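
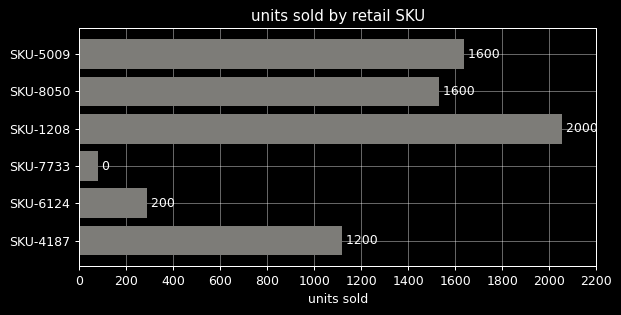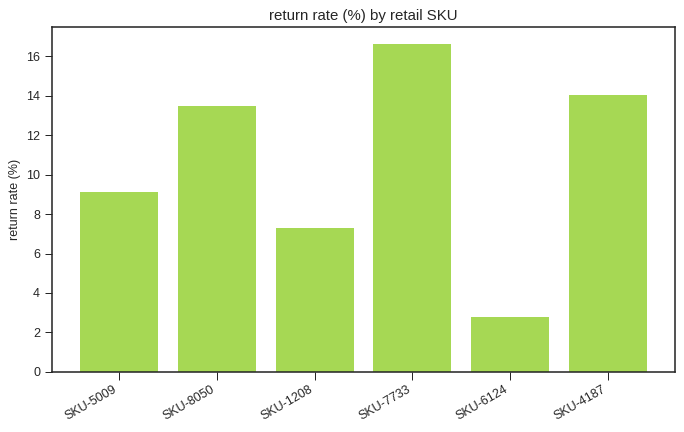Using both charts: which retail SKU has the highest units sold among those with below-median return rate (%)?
SKU-1208

Chart 2 median return rate (%) ≈ 12; below-median retail SKUs: SKU-5009, SKU-1208, SKU-6124. Among those, SKU-1208 has the highest units sold (≈ 2000).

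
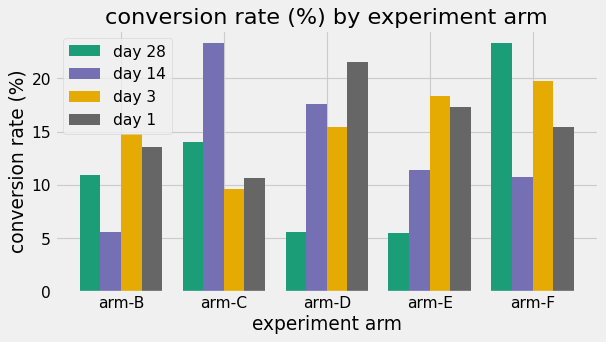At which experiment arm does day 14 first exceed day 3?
arm-B: day 14 ≈ 6 vs day 3 ≈ 14 (not yet); arm-C: day 14 ≈ 24 vs day 3 ≈ 10 (first crossover).

arm-C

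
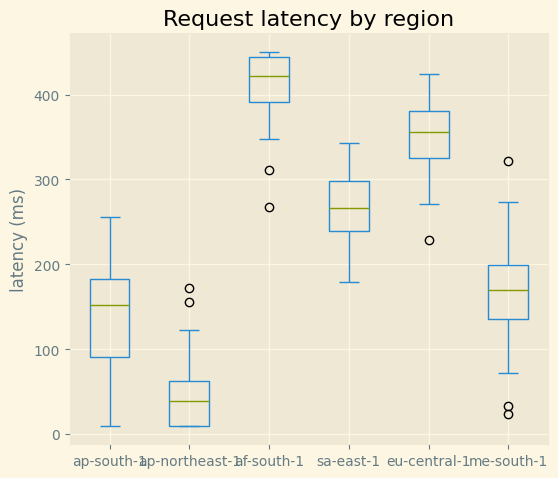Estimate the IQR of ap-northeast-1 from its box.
≈ 50

Q3 ≈ 50, Q1 ≈ 0; IQR ≈ 50.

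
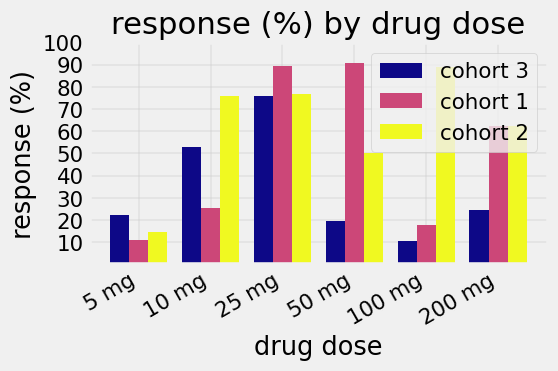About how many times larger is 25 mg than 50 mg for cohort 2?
25 mg ≈ 80, 50 mg ≈ 50; 80/50 ≈ 1.6.

≈ 1.6×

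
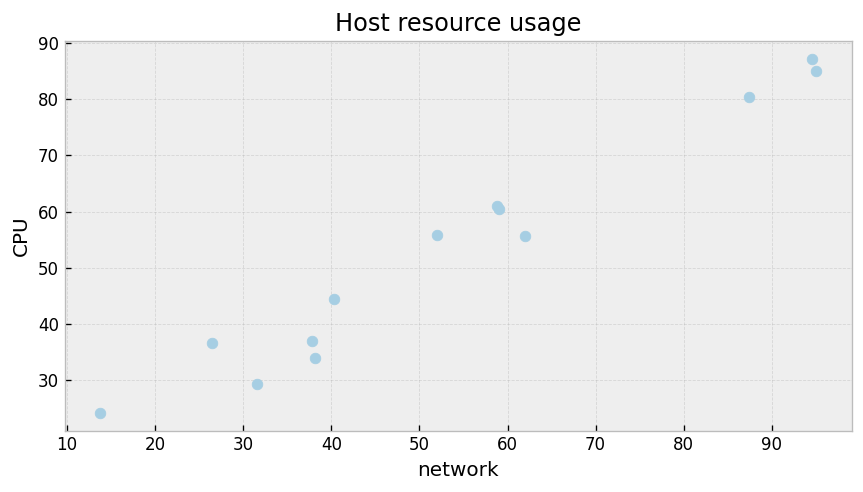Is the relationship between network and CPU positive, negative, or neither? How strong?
Points are positively correlated; strong (|r| ≈ 1.0).

positive, strong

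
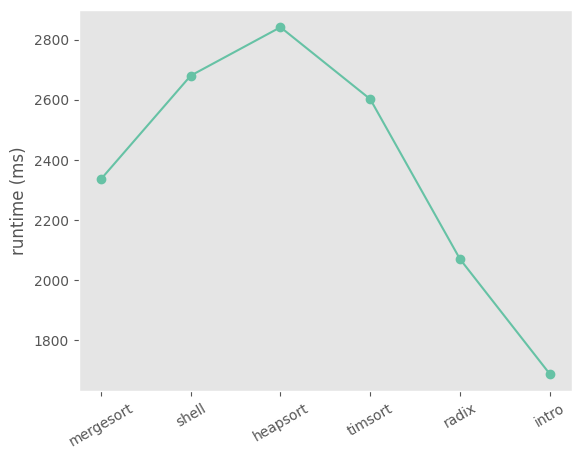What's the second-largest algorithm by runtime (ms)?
Top 3: heapsort ≈ 2800, shell ≈ 2700, timsort ≈ 2600.

shell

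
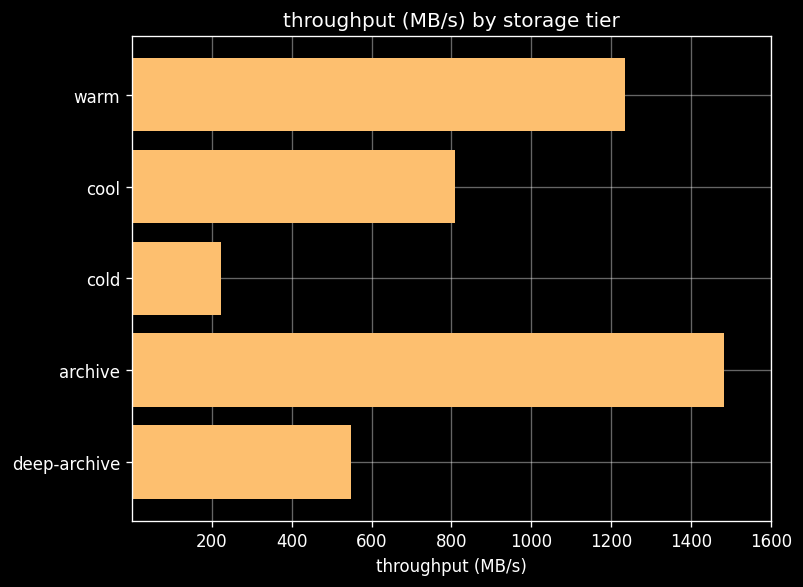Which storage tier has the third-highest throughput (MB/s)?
cool

Top 4: archive ≈ 1400, warm ≈ 1200, cool ≈ 800, deep-archive ≈ 600.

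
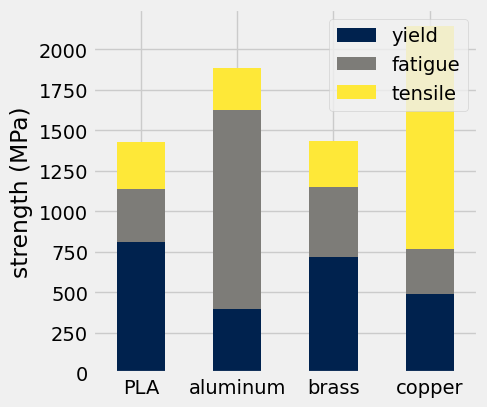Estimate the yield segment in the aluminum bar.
≈ 400

yield top ≈ 400, bottom ≈ 0; segment ≈ 400.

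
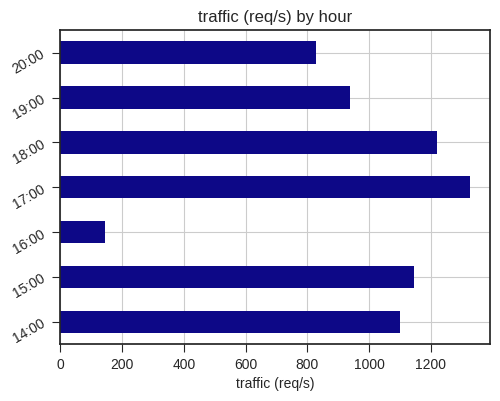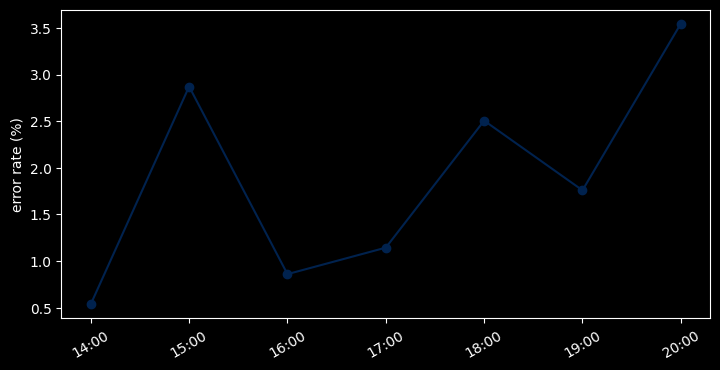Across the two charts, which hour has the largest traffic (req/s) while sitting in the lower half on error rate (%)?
Chart 2 median error rate (%) ≈ 2; below-median hours: 14:00, 16:00, 17:00. Among those, 17:00 has the highest traffic (req/s) (≈ 1400).

17:00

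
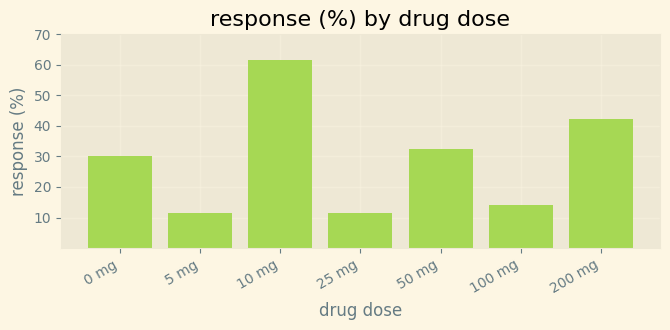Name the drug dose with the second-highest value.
200 mg

Top 3: 10 mg ≈ 60, 200 mg ≈ 40, 50 mg ≈ 30.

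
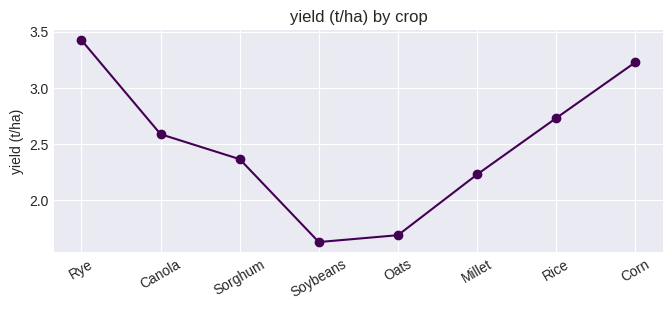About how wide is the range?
≈ 1.8

Max Rye ≈ 3.4, min Soybeans ≈ 1.6; range ≈ 1.8.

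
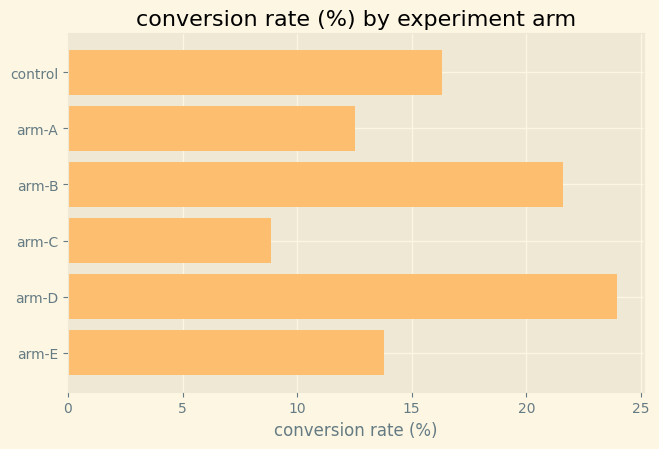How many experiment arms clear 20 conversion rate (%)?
2

Above 20: arm-B, arm-D.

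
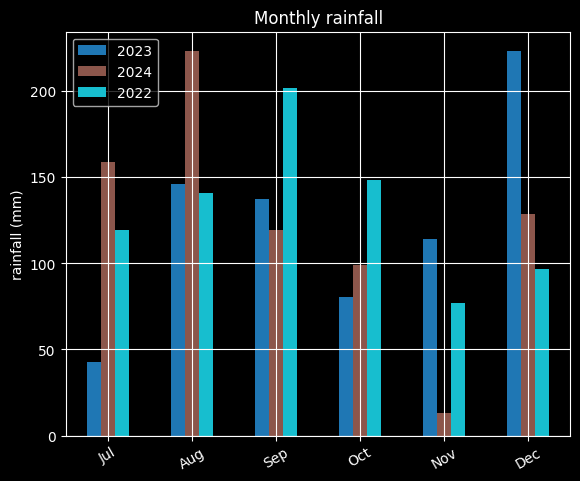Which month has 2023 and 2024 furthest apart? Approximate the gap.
Jul, ≈ 120 mm

Jul: 2023 ≈ 40, 2024 ≈ 160 → gap ≈ 120. Next-largest (Nov) is only ≈ 100.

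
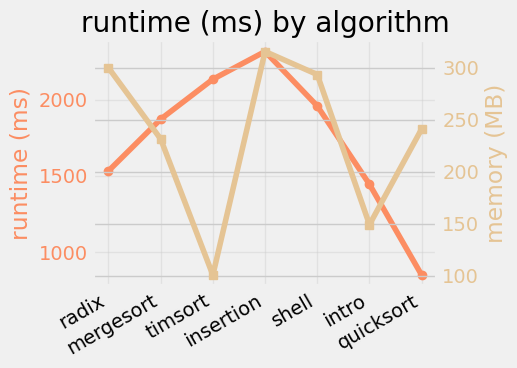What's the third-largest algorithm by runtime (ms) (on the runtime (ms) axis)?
shell

Top 4 (on the runtime (ms) axis): insertion ≈ 2400, timsort ≈ 2200, shell ≈ 2000, mergesort ≈ 1800.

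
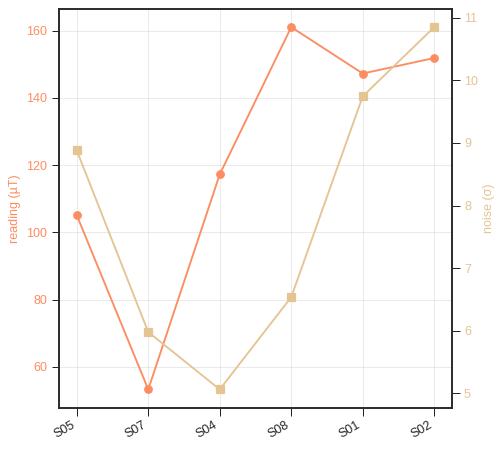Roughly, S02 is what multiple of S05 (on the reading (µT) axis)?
S02 ≈ 150, S05 ≈ 110; 150/110 ≈ 1.36.

≈ 1.36×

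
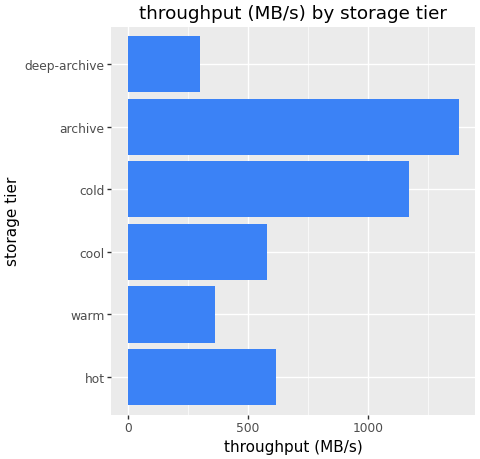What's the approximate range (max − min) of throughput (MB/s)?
≈ 1000

Max archive ≈ 1400, min deep-archive ≈ 400; range ≈ 1000.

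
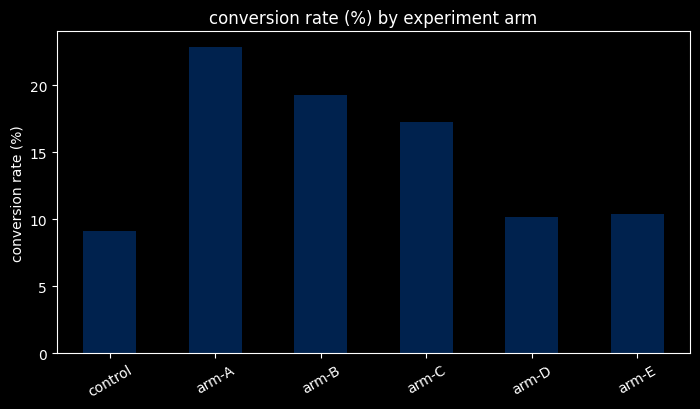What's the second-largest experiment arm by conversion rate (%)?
arm-B

Top 3: arm-A ≈ 22, arm-B ≈ 20, arm-C ≈ 18.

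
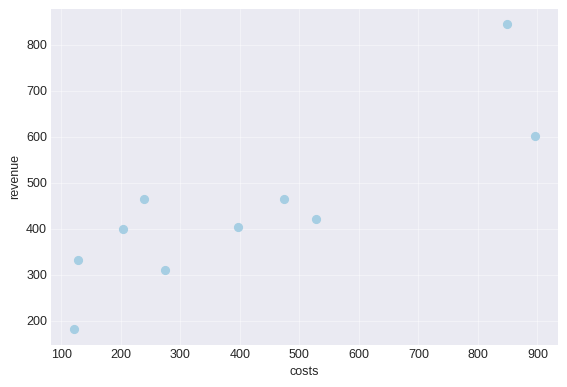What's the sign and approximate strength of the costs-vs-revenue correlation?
Points are positively correlated; strong (|r| ≈ 0.8).

positive, strong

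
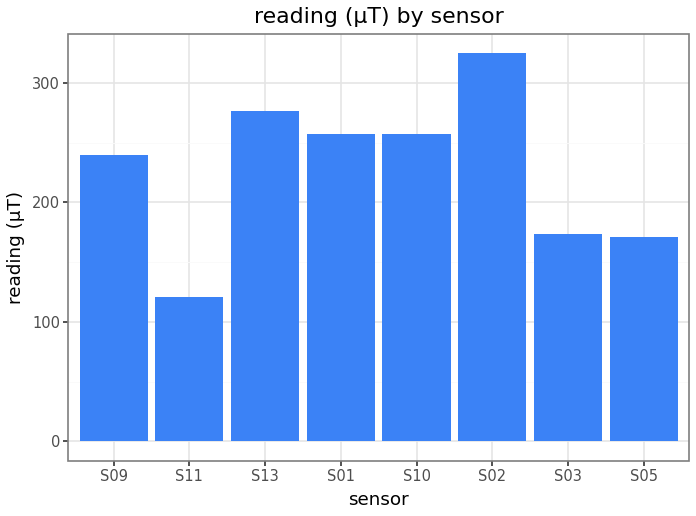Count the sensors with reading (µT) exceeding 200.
Above 200: S09, S13, S01, S10, S02.

5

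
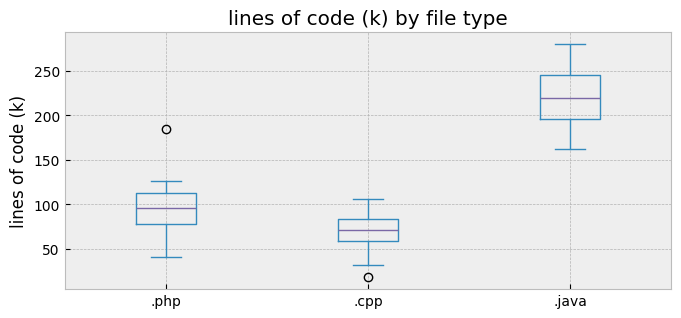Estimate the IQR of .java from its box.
≈ 40

Q3 ≈ 240, Q1 ≈ 200; IQR ≈ 40.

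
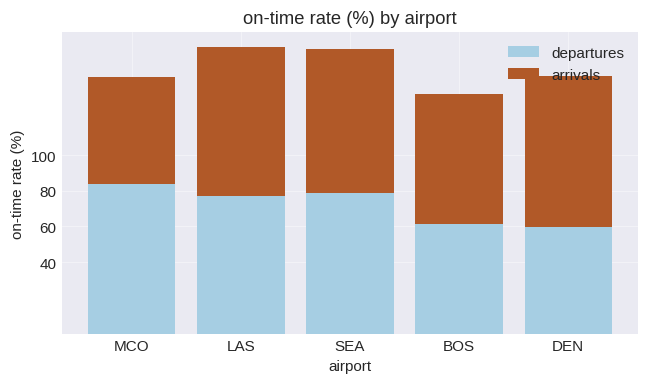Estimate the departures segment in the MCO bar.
≈ 80

departures top ≈ 80, bottom ≈ 0; segment ≈ 80.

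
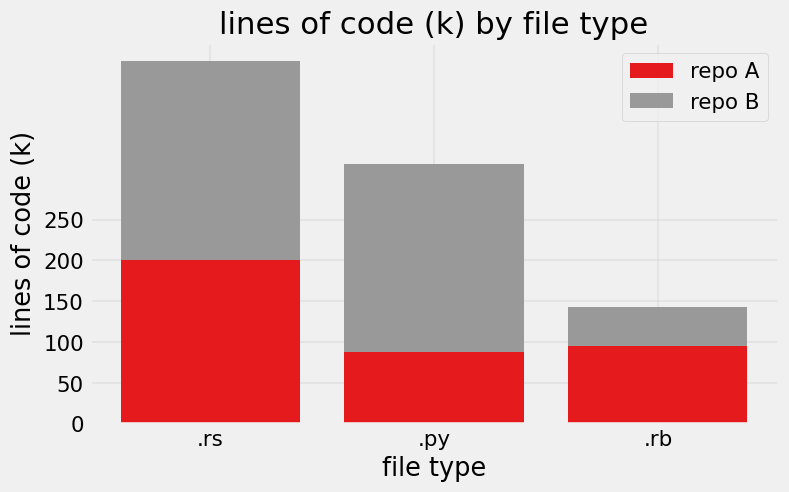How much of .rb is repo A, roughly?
≈ 100

repo A top ≈ 100, bottom ≈ 0; segment ≈ 100.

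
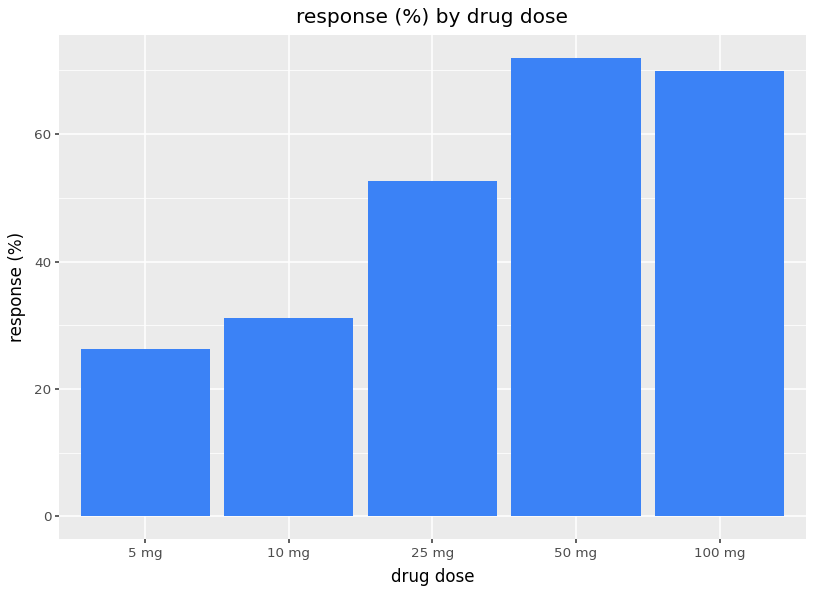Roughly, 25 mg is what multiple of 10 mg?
≈ 1.67×

25 mg ≈ 50, 10 mg ≈ 30; 50/30 ≈ 1.67.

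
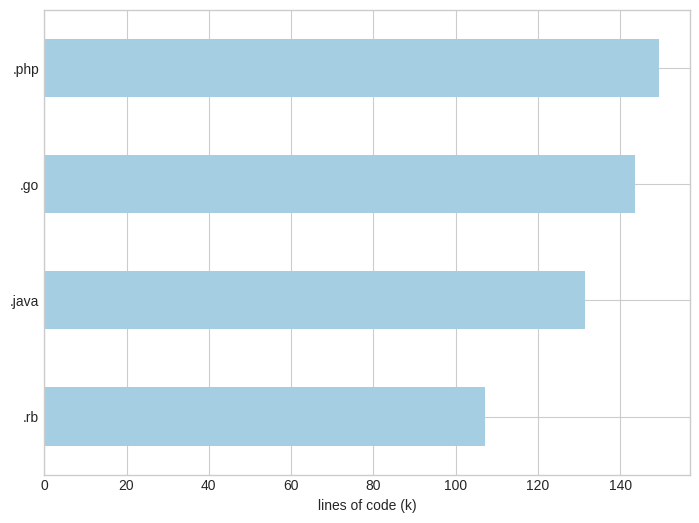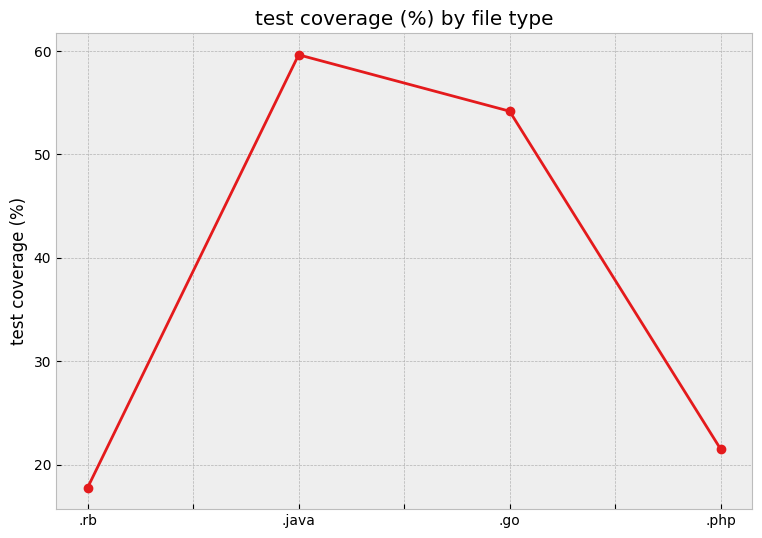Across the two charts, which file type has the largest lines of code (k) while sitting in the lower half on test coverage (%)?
.php

Chart 2 median test coverage (%) ≈ 40; below-median file types: .rb, .php. Among those, .php has the highest lines of code (k) (≈ 140).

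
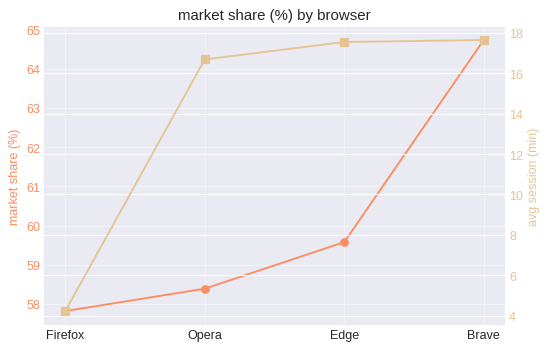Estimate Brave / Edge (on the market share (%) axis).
≈ 1.08×

Brave ≈ 65, Edge ≈ 60; 65/60 ≈ 1.08.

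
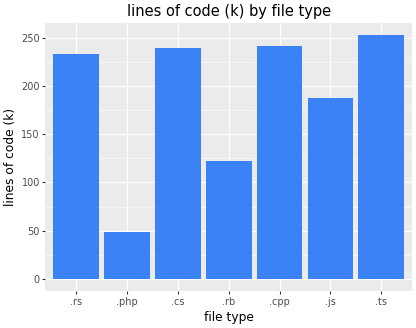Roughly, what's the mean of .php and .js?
≈ 112

(50 + 175) / 2 ≈ 112.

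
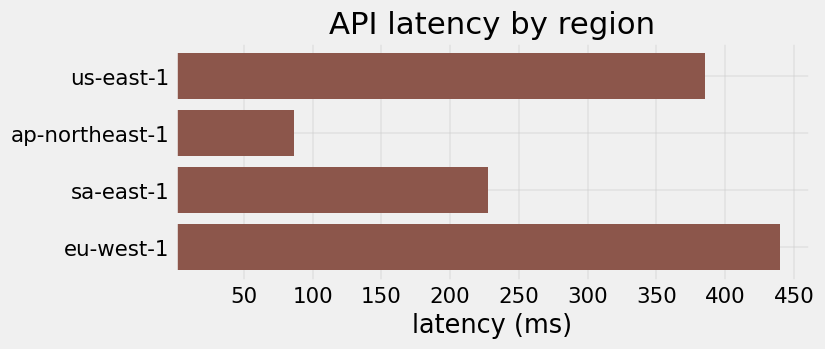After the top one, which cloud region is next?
Top 3: eu-west-1 ≈ 450, us-east-1 ≈ 400, sa-east-1 ≈ 250.

us-east-1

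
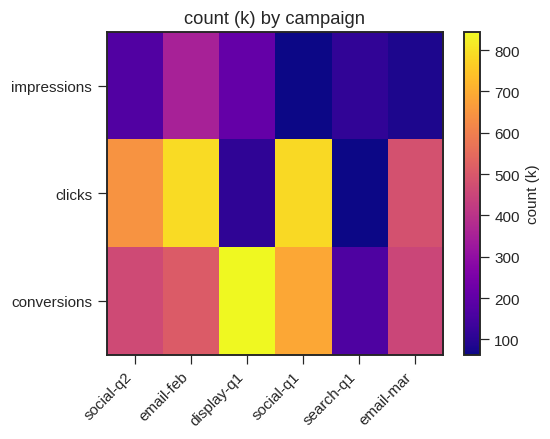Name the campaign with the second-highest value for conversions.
Top 3 for conversions: display-q1 ≈ 800, social-q1 ≈ 700, email-feb ≈ 500.

social-q1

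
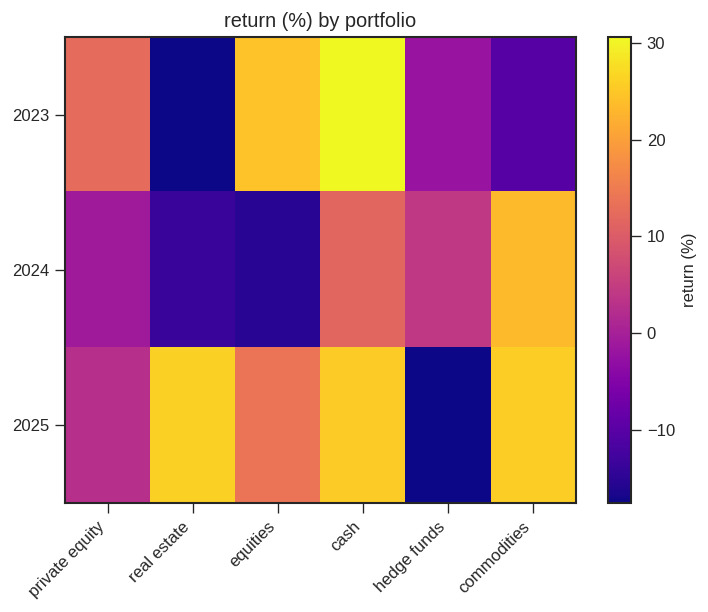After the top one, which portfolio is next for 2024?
Top 3 for 2024: commodities ≈ 25, cash ≈ 10, hedge funds ≈ 5.

cash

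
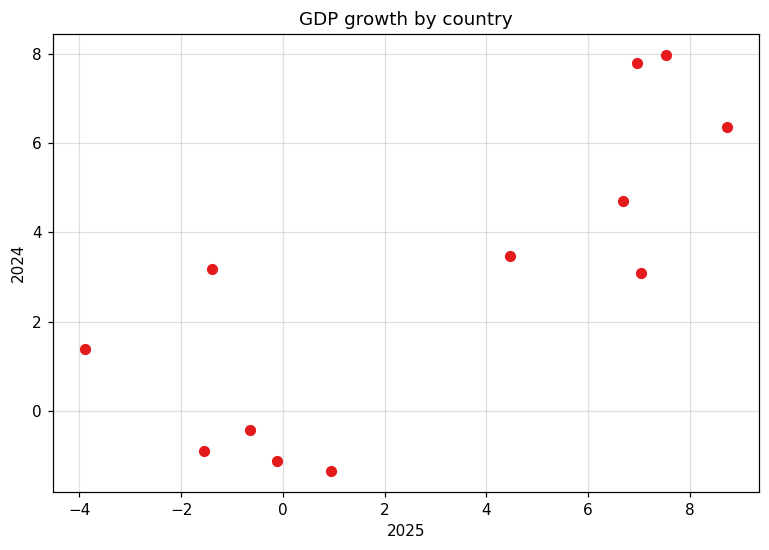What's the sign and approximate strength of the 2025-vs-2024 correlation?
positive, strong

Points are positively correlated; strong (|r| ≈ 0.8).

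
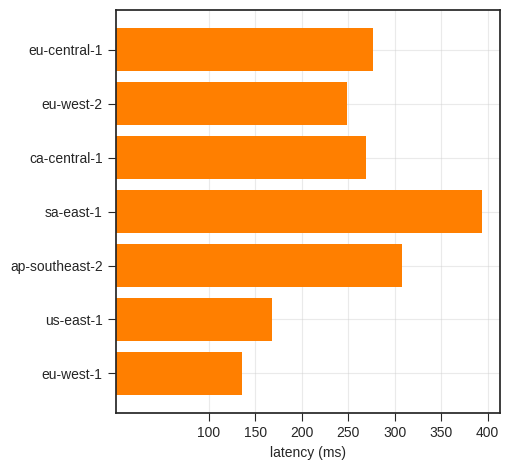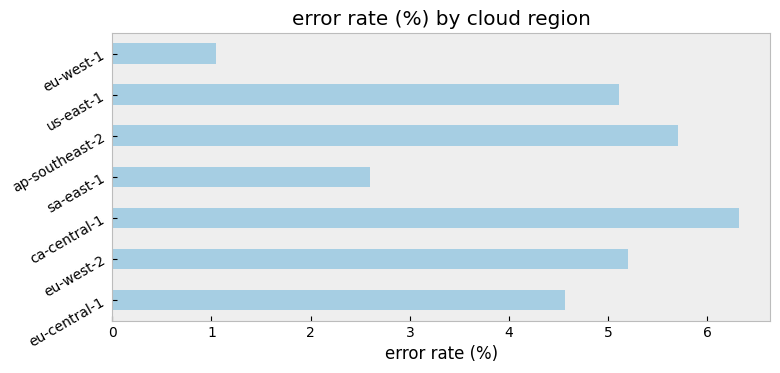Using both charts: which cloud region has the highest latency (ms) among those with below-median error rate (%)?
Chart 2 median error rate (%) ≈ 5; below-median cloud regions: eu-central-1, sa-east-1, eu-west-1. Among those, sa-east-1 has the highest latency (ms) (≈ 400).

sa-east-1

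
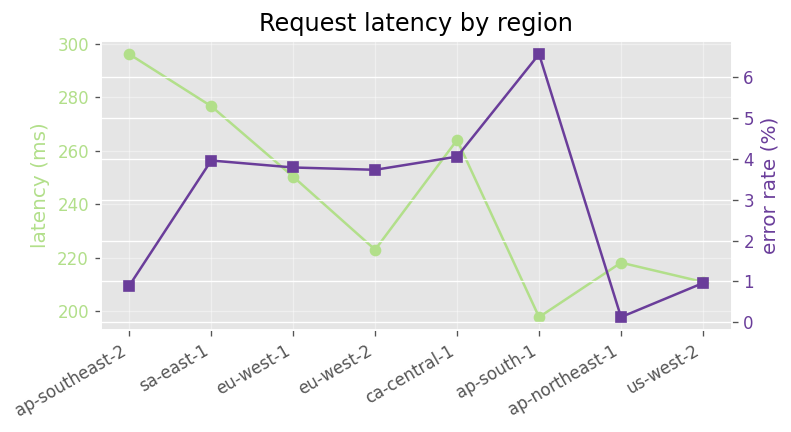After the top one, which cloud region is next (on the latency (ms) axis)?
Top 3 (on the latency (ms) axis): ap-southeast-2 ≈ 300, sa-east-1 ≈ 280, ca-central-1 ≈ 260.

sa-east-1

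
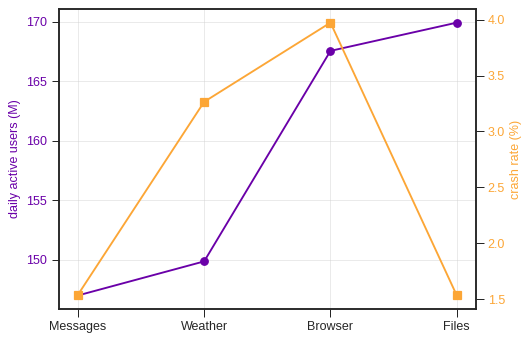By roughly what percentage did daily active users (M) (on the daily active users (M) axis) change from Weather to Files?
≈ +13.3%

Weather ≈ 150, Files ≈ 170; (170 − 150) / 150 ≈ +13.3%.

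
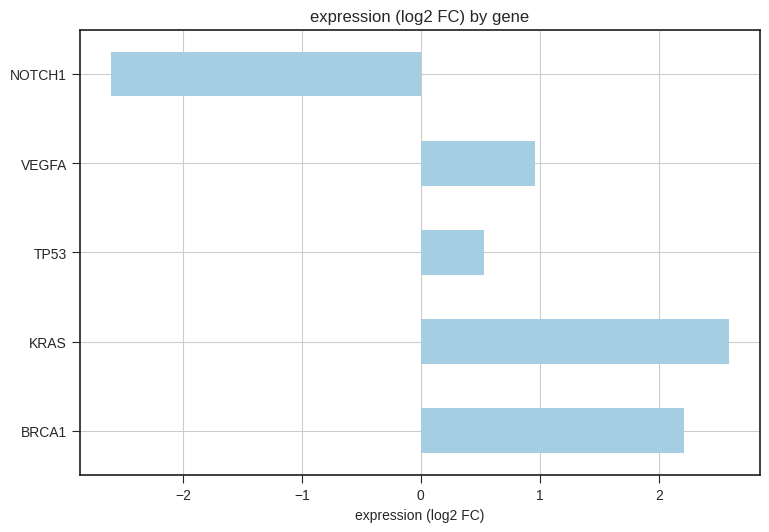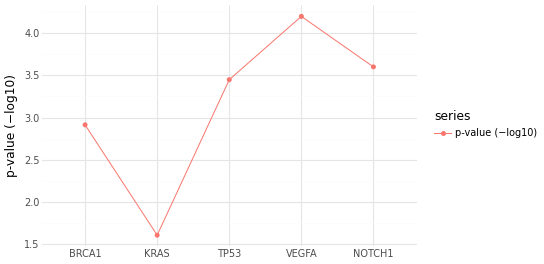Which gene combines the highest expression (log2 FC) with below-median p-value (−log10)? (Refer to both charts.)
KRAS

Chart 2 median p-value (−log10) ≈ 3.5; below-median genes: BRCA1, KRAS. Among those, KRAS has the highest expression (log2 FC) (≈ 2.5).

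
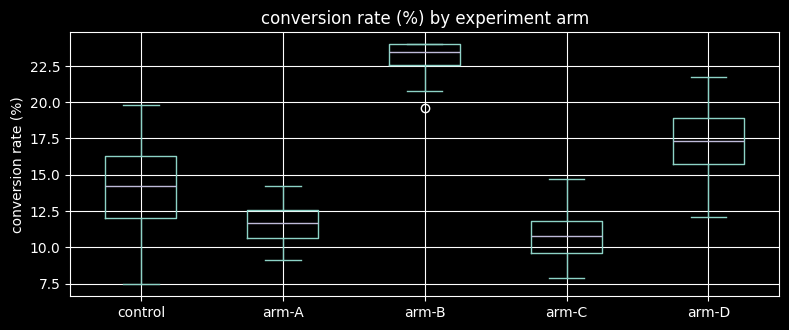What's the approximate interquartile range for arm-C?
≈ 2

Q3 ≈ 12, Q1 ≈ 10; IQR ≈ 2.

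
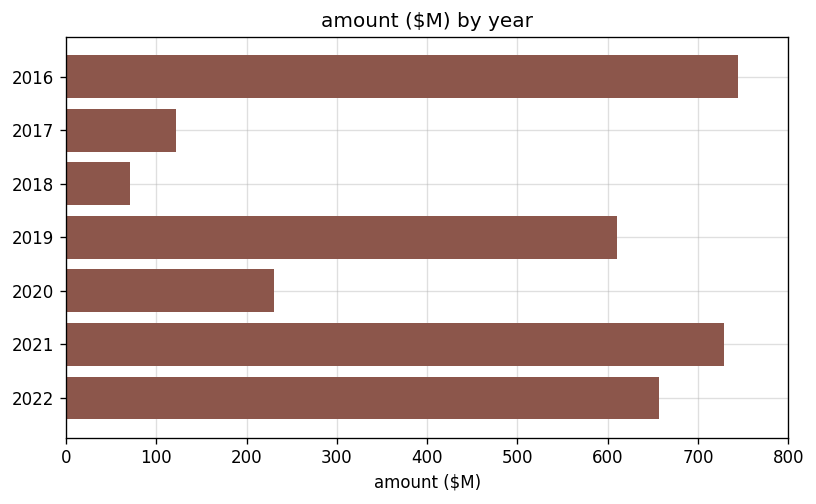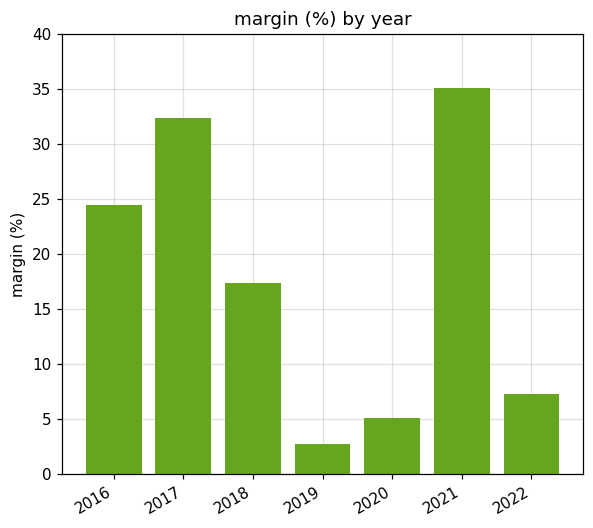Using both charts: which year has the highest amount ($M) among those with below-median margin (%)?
2022

Chart 2 median margin (%) ≈ 15; below-median years: 2019, 2020, 2022. Among those, 2022 has the highest amount ($M) (≈ 700).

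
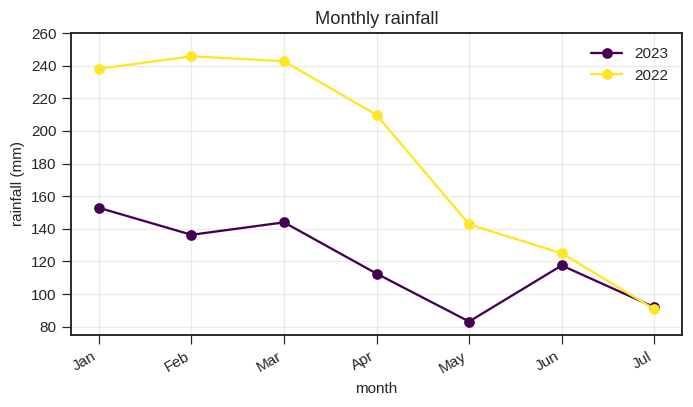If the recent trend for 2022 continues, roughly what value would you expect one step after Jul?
Last three: 140, 120, 100 → slope ≈ -20/step → next ≈ 80.

≈ 80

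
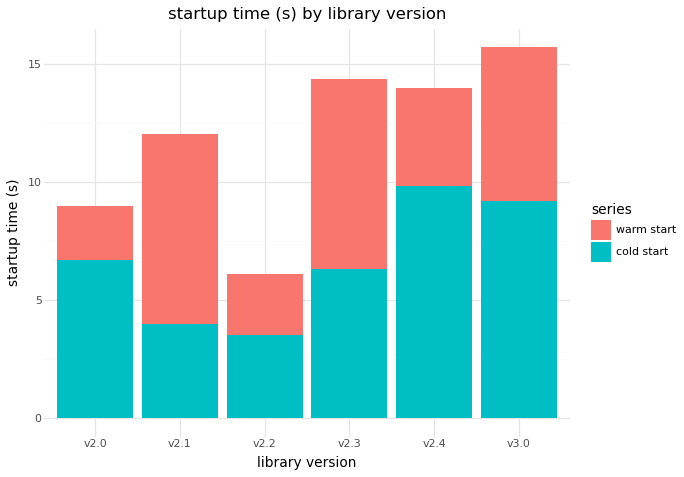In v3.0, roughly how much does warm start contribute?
warm start top ≈ 16, bottom ≈ 10; segment ≈ 6.

≈ 6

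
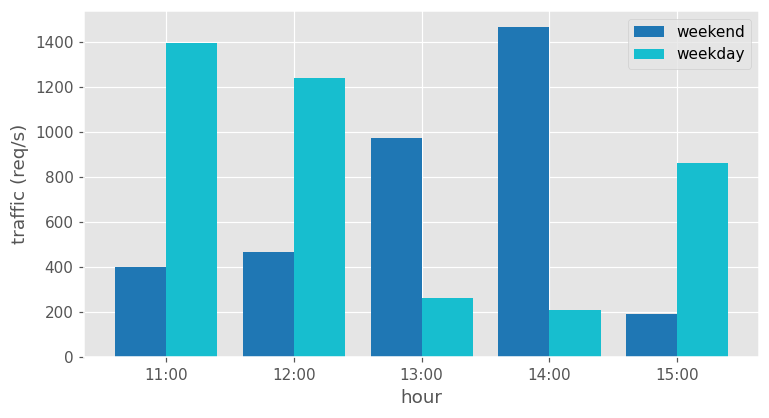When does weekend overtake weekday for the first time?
13:00

12:00: weekend ≈ 400 vs weekday ≈ 1200 (not yet); 13:00: weekend ≈ 1000 vs weekday ≈ 200 (first crossover).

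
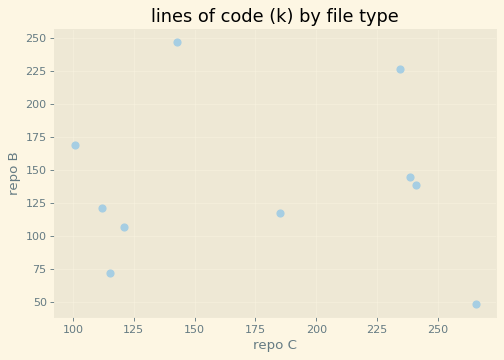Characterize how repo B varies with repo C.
Points are roughly uncorrelated; weak (|r| ≈ 0.0).

no clear correlation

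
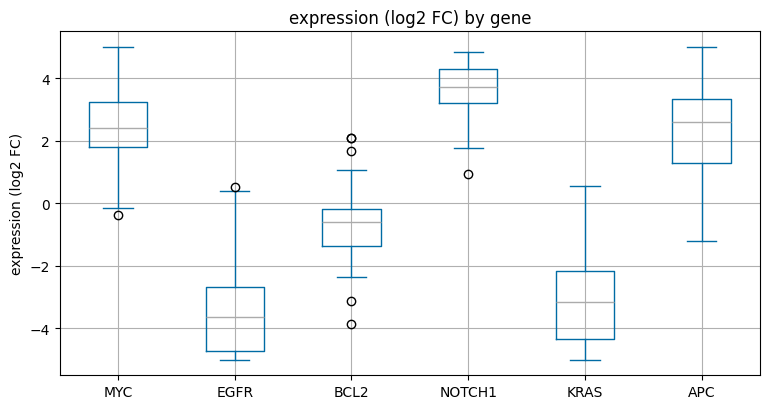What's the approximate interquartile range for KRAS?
≈ 2

Q3 ≈ -2, Q1 ≈ -4; IQR ≈ 2.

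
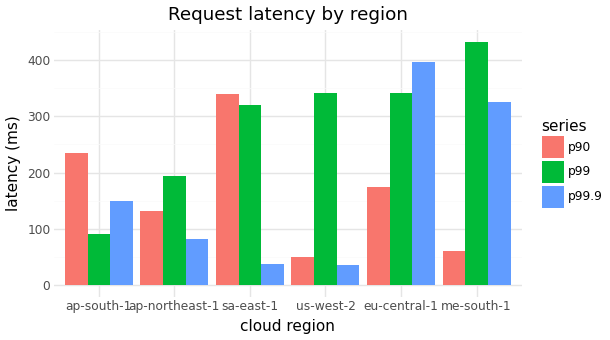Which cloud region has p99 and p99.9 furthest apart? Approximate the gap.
us-west-2, ≈ 300 ms

us-west-2: p99 ≈ 350, p99.9 ≈ 50 → gap ≈ 300. Next-largest (sa-east-1) is only ≈ 250.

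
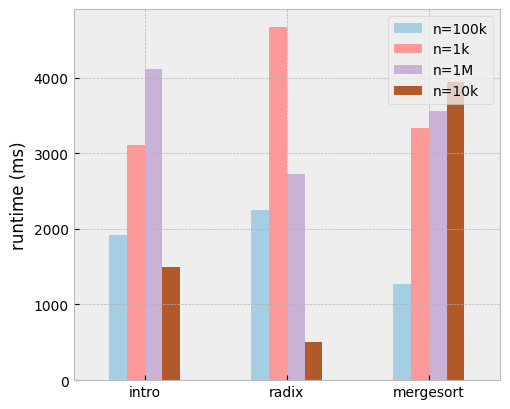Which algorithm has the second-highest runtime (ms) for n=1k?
mergesort

Top 3 for n=1k: radix ≈ 4500, mergesort ≈ 3500, intro ≈ 3000.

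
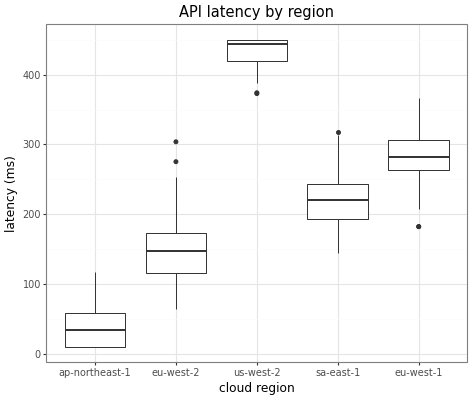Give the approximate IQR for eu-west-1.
≈ 50

Q3 ≈ 300, Q1 ≈ 250; IQR ≈ 50.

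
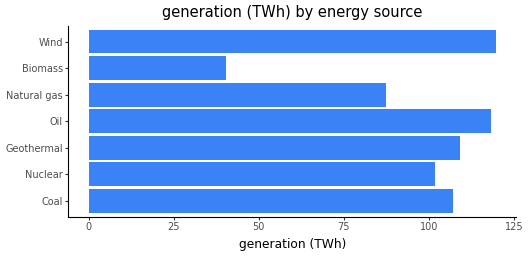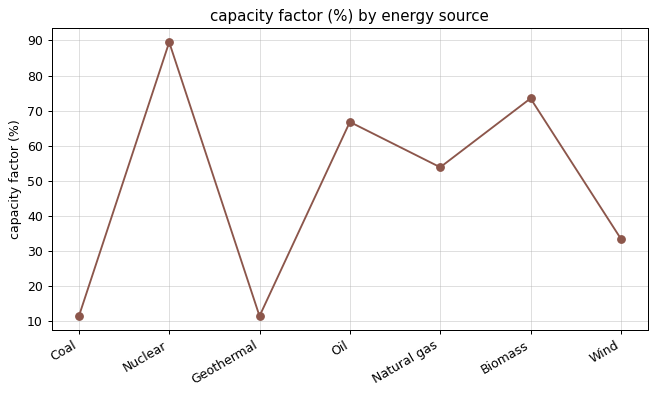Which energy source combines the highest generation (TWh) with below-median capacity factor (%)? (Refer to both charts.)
Chart 2 median capacity factor (%) ≈ 50; below-median energy sources: Coal, Geothermal, Wind. Among those, Wind has the highest generation (TWh) (≈ 120).

Wind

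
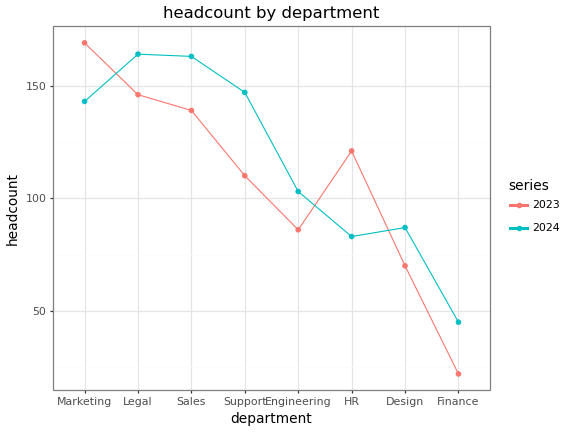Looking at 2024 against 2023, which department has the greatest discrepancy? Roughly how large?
HR: 2024 ≈ 80, 2023 ≈ 120 → gap ≈ 40. Next-largest (Support) is only ≈ 20.

HR, ≈ 40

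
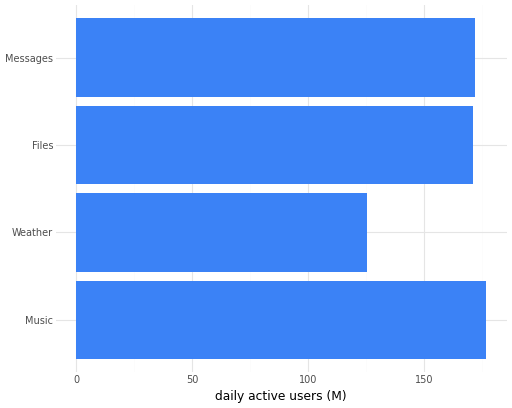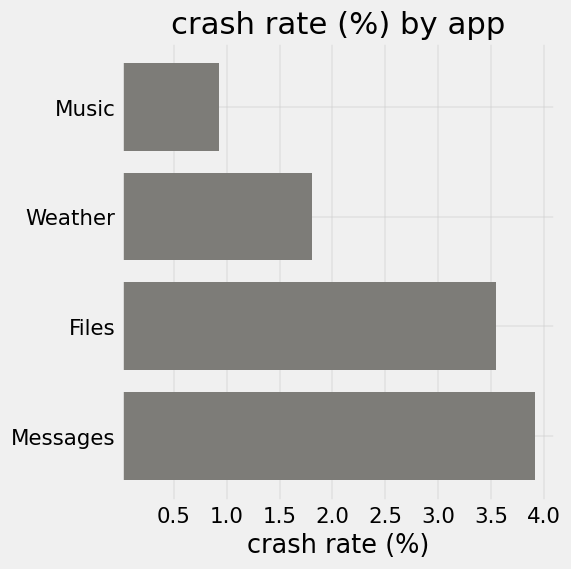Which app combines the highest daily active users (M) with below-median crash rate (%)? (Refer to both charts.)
Chart 2 median crash rate (%) ≈ 2.5; below-median apps: Music, Weather. Among those, Music has the highest daily active users (M) (≈ 180).

Music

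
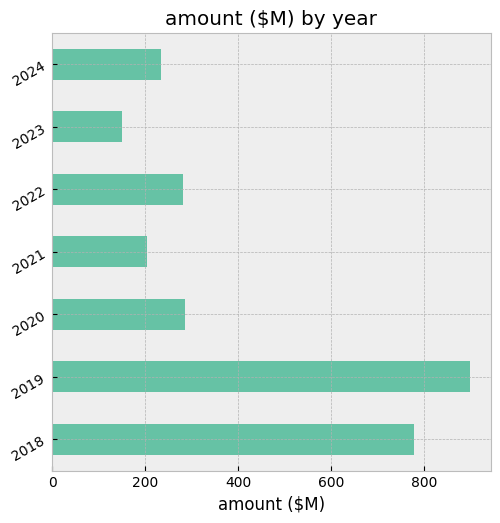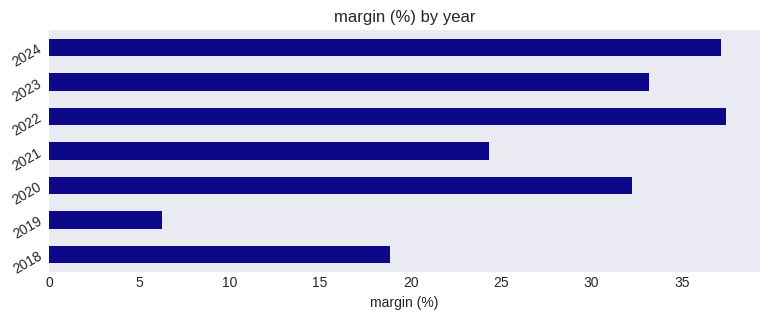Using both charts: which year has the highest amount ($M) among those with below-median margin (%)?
Chart 2 median margin (%) ≈ 30; below-median years: 2018, 2019, 2021. Among those, 2019 has the highest amount ($M) (≈ 900).

2019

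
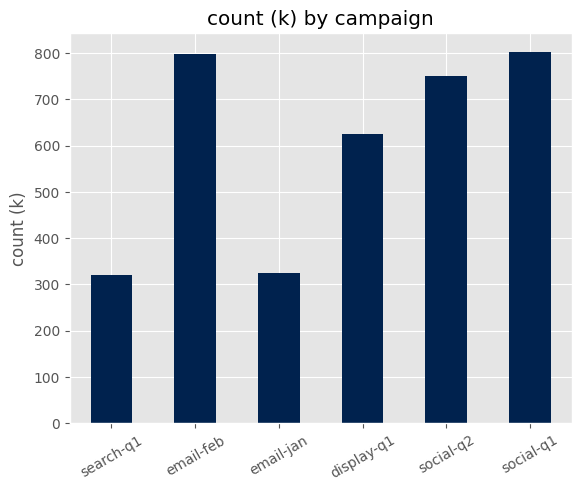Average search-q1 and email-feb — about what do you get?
≈ 550

(300 + 800) / 2 ≈ 550.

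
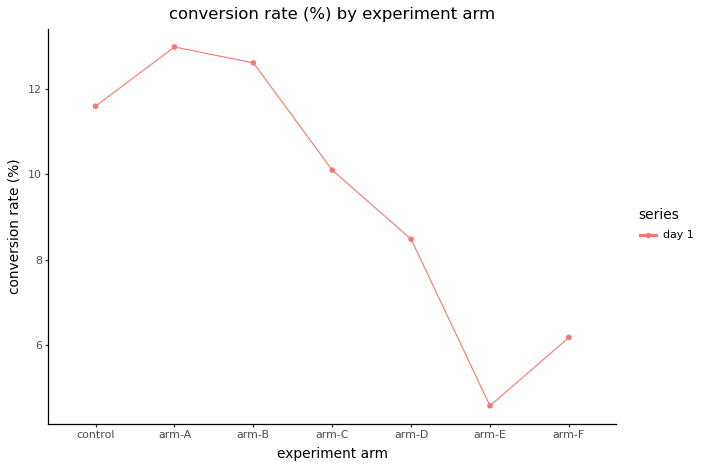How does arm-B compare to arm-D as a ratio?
≈ 1.62×

arm-B ≈ 13, arm-D ≈ 8; 13/8 ≈ 1.62.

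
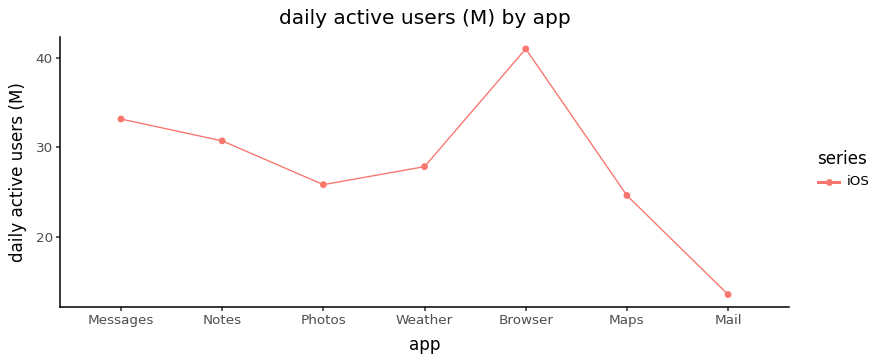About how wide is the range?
Max Browser ≈ 40, min Mail ≈ 15; range ≈ 25.

≈ 25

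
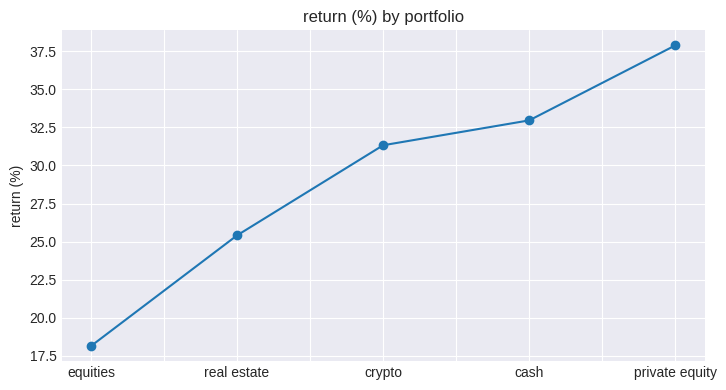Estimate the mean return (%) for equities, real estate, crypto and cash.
(18 + 26 + 32 + 32) / 4 ≈ 27.

≈ 27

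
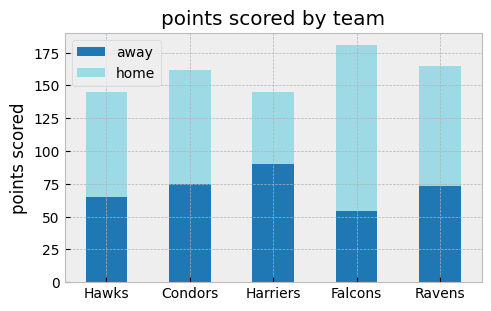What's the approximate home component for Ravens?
home top ≈ 160, bottom ≈ 80; segment ≈ 80.

≈ 80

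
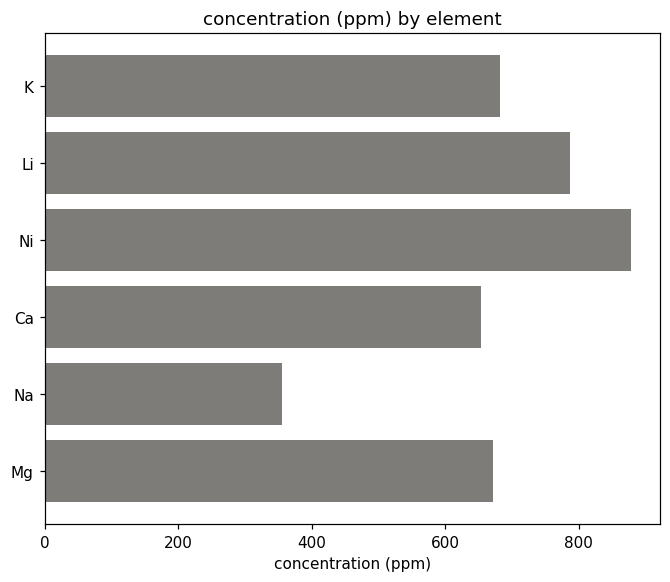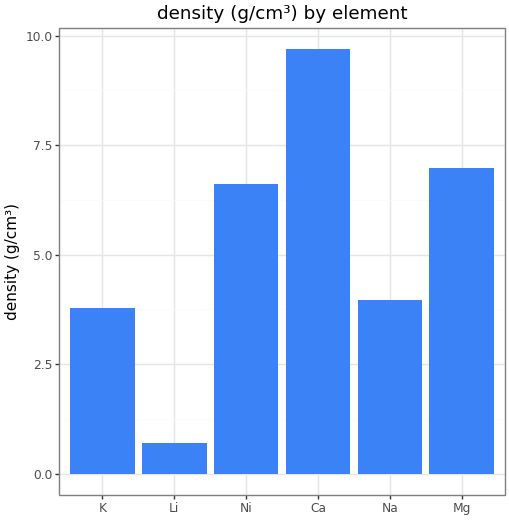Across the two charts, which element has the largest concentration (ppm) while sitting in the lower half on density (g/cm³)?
Li

Chart 2 median density (g/cm³) ≈ 5; below-median elements: K, Li, Na. Among those, Li has the highest concentration (ppm) (≈ 800).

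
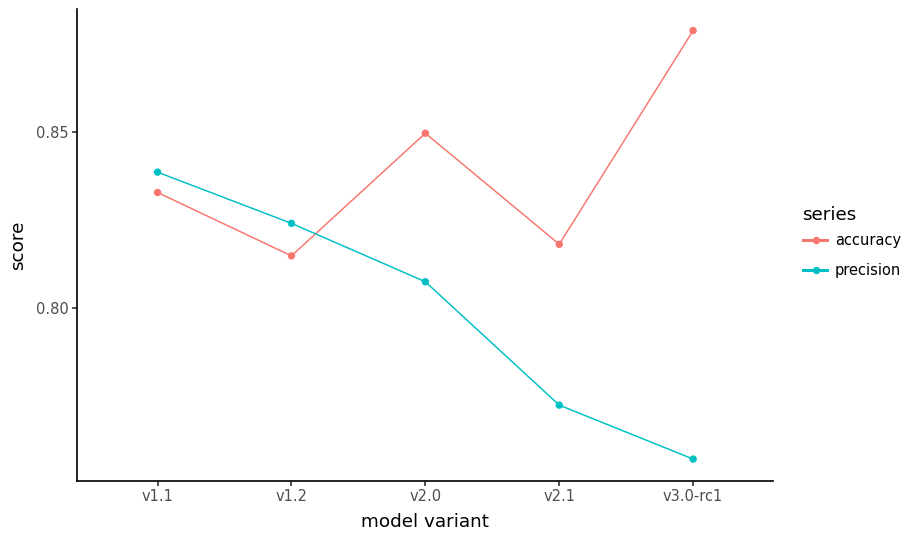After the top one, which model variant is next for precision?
v1.2

Top 3 for precision: v1.1 ≈ 0.84, v1.2 ≈ 0.82, v2.0 ≈ 0.80.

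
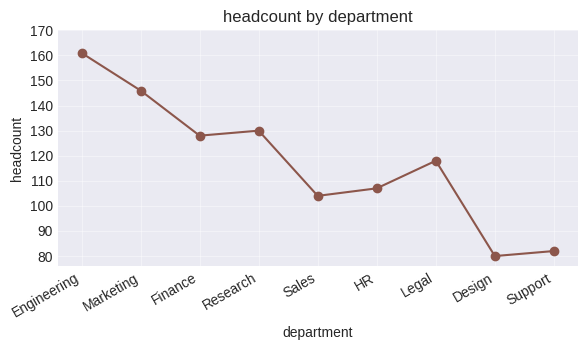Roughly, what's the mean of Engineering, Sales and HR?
(160 + 100 + 110) / 3 ≈ 123.

≈ 123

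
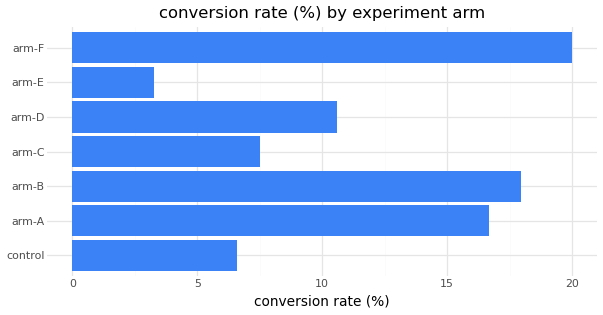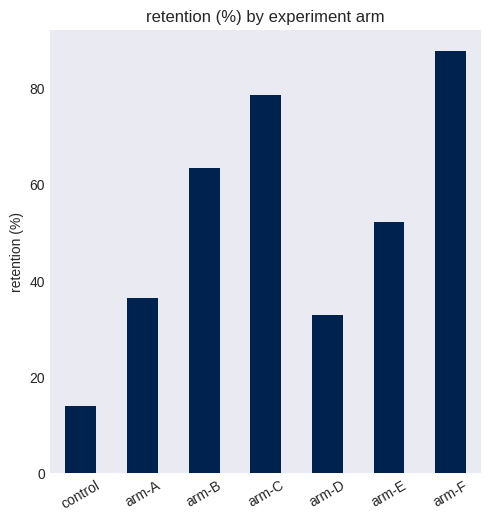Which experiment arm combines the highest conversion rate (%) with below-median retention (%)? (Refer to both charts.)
arm-A

Chart 2 median retention (%) ≈ 50; below-median experiment arms: control, arm-A, arm-D. Among those, arm-A has the highest conversion rate (%) (≈ 16).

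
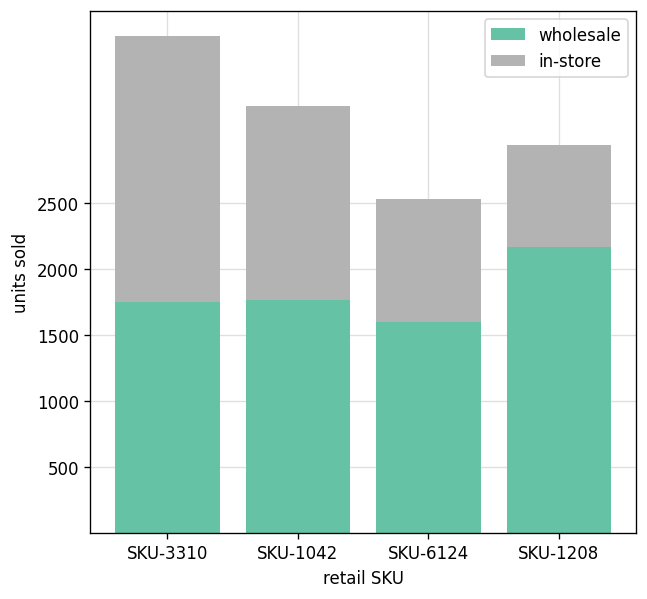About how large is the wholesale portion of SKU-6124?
≈ 1500

wholesale top ≈ 1500, bottom ≈ 0; segment ≈ 1500.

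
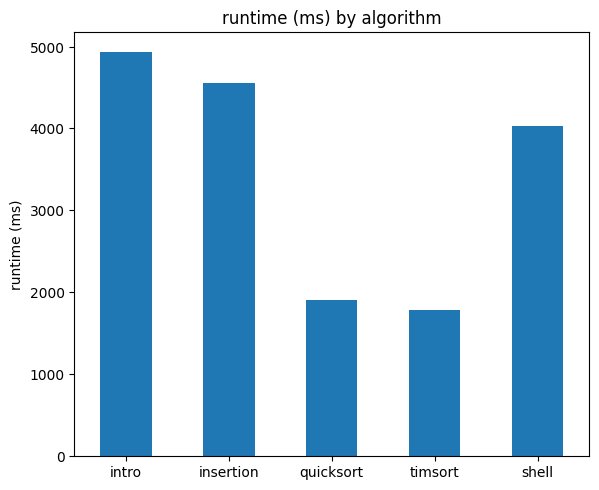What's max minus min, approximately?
Max intro ≈ 5000, min timsort ≈ 2000; range ≈ 3000.

≈ 3000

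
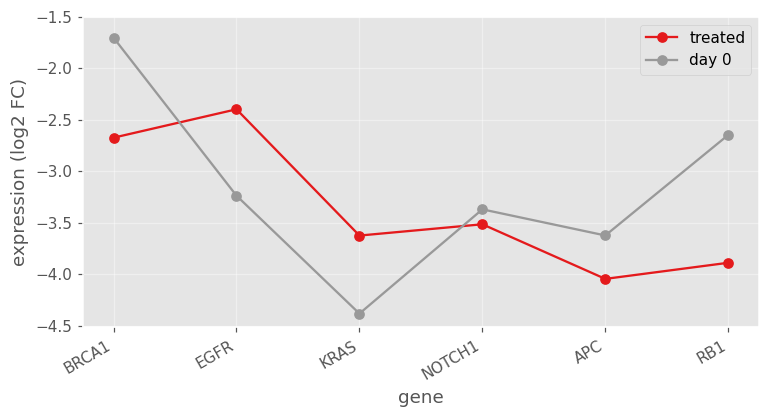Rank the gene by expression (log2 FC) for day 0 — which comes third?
Top 4 for day 0: BRCA1 ≈ -1.5, RB1 ≈ -2.5, EGFR ≈ -3.0, NOTCH1 ≈ -3.5.

EGFR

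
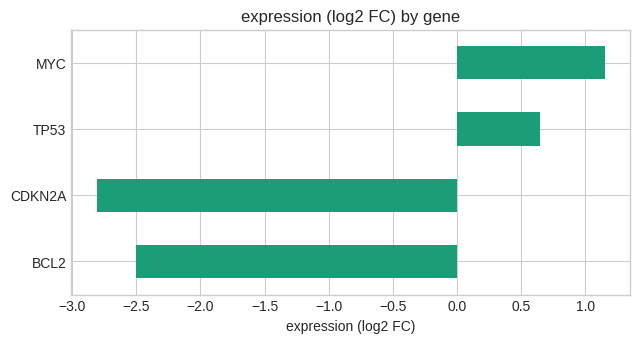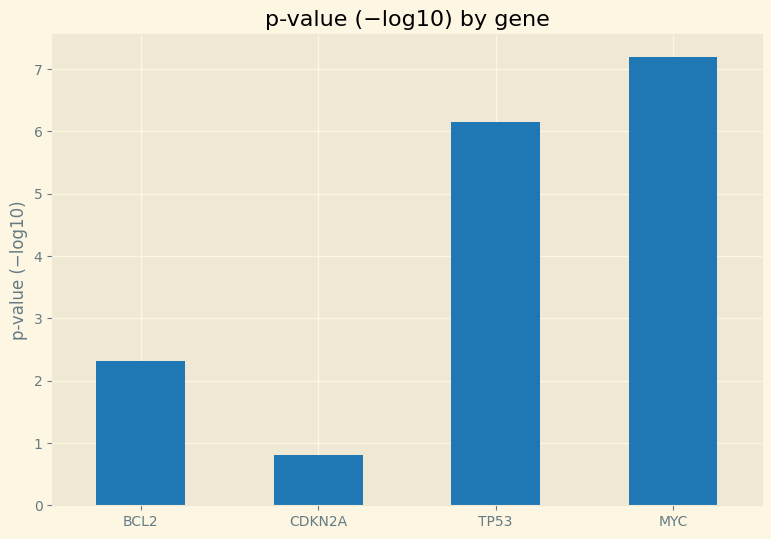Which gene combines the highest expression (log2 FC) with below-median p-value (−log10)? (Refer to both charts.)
BCL2

Chart 2 median p-value (−log10) ≈ 4; below-median genes: BCL2, CDKN2A. Among those, BCL2 has the highest expression (log2 FC) (≈ -2.4).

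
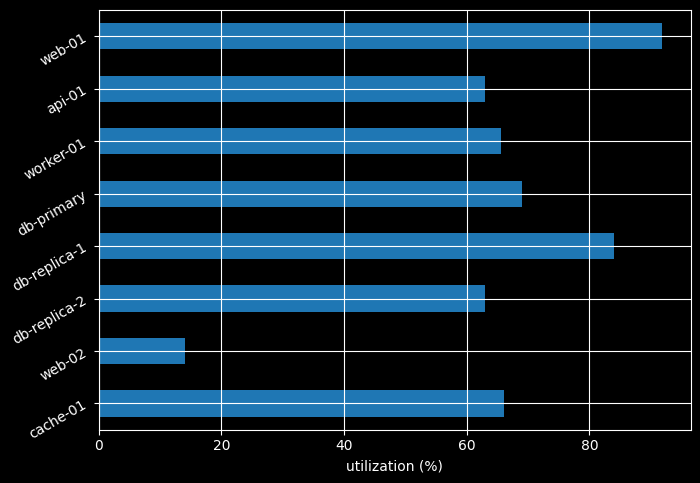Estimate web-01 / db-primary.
≈ 1.29×

web-01 ≈ 90, db-primary ≈ 70; 90/70 ≈ 1.29.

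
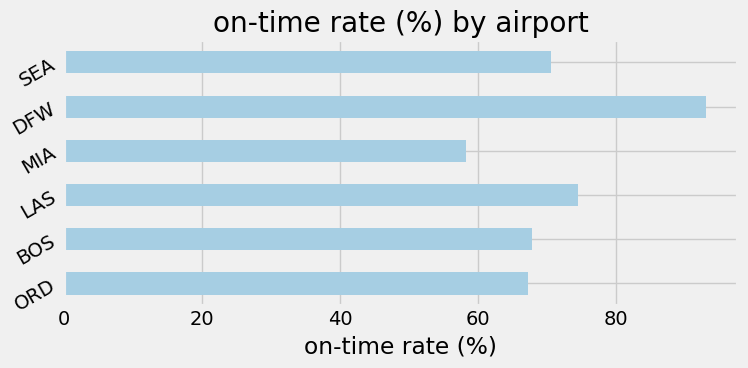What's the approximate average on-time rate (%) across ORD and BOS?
≈ 70

(70 + 70) / 2 ≈ 70.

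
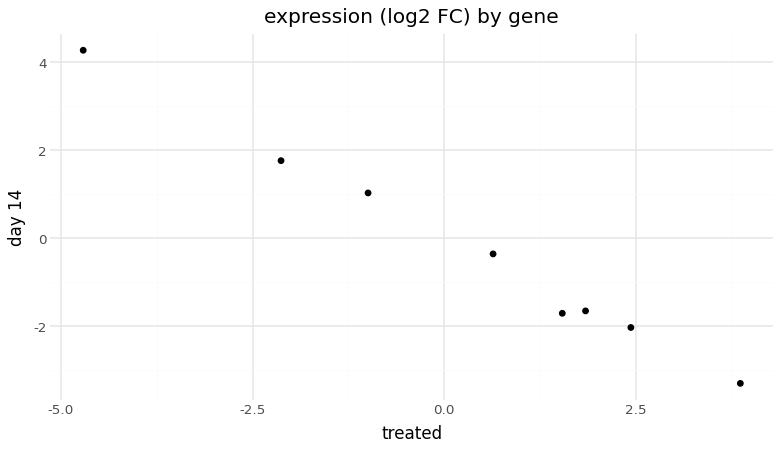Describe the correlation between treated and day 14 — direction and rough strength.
negative, strong

Points are negatively correlated; strong (|r| ≈ 1.0).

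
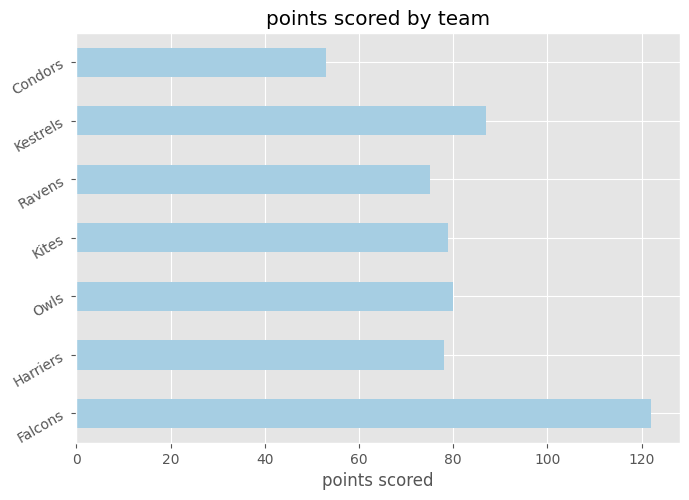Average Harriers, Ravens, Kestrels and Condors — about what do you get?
(80 + 80 + 80 + 60) / 4 ≈ 75.

≈ 75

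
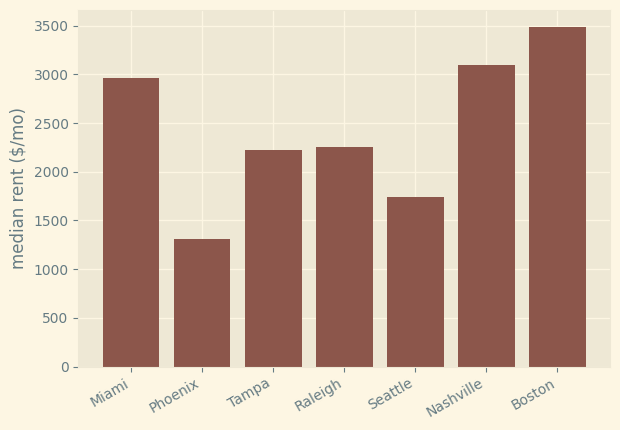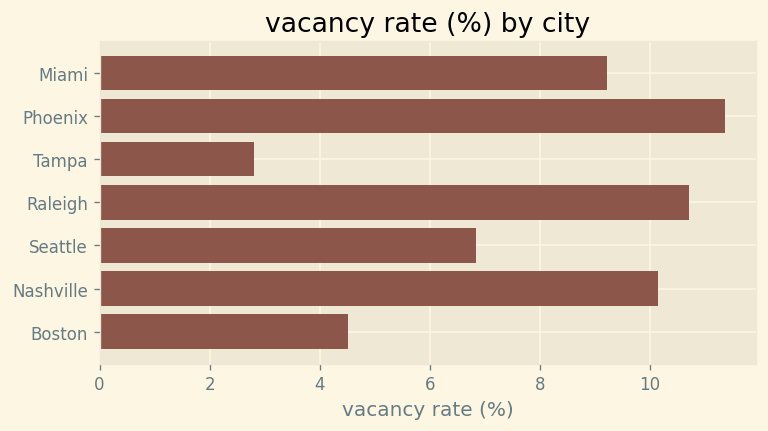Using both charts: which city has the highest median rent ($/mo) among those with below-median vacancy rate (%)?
Chart 2 median vacancy rate (%) ≈ 10; below-median cities: Tampa, Seattle, Boston. Among those, Boston has the highest median rent ($/mo) (≈ 3500).

Boston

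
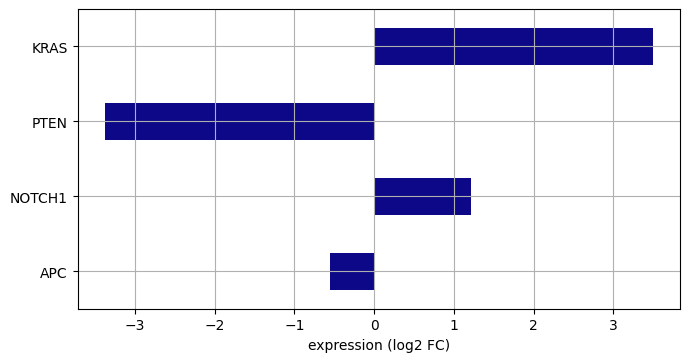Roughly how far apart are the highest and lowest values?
Max KRAS ≈ 3, min PTEN ≈ -3; range ≈ 6.

≈ 6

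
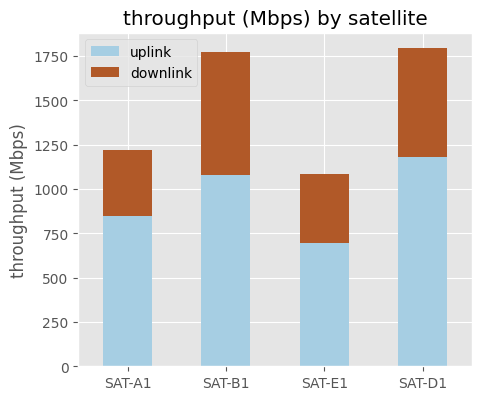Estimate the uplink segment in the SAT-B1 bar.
≈ 1000

uplink top ≈ 1000, bottom ≈ 0; segment ≈ 1000.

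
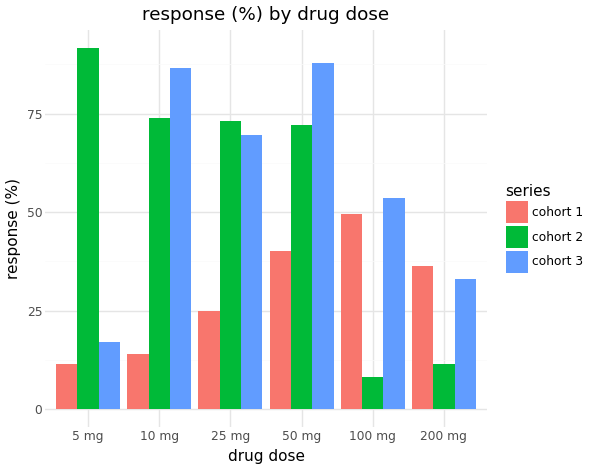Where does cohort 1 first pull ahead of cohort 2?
50 mg: cohort 1 ≈ 40 vs cohort 2 ≈ 70 (not yet); 100 mg: cohort 1 ≈ 50 vs cohort 2 ≈ 10 (first crossover).

100 mg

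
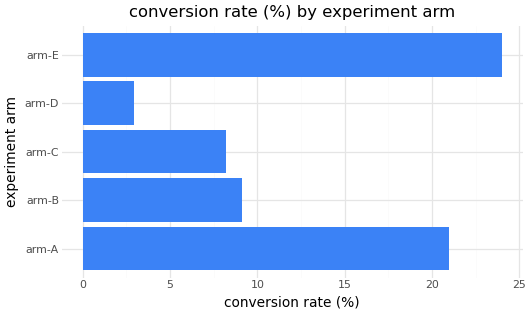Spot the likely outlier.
arm-E ≈ 24; the rest sit between ≈ 2 and ≈ 20.

arm-E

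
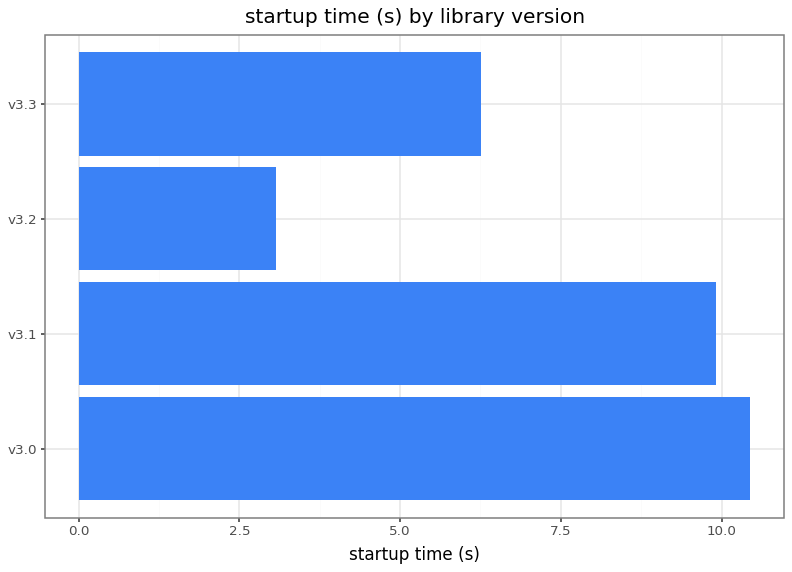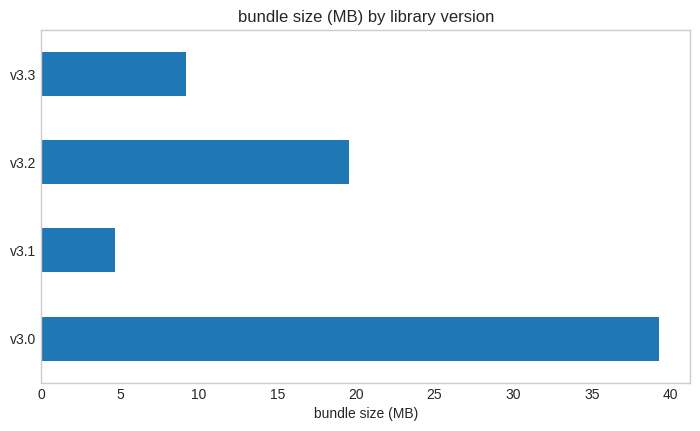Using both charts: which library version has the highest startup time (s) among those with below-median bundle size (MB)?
v3.1

Chart 2 median bundle size (MB) ≈ 15; below-median library versions: v3.1, v3.3. Among those, v3.1 has the highest startup time (s) (≈ 10).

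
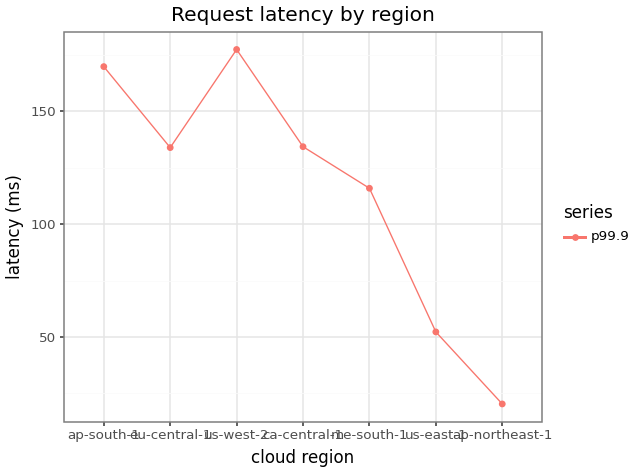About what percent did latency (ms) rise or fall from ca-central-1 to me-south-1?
ca-central-1 ≈ 140, me-south-1 ≈ 120; (120 − 140) / 140 ≈ -14.3%.

≈ -14.3%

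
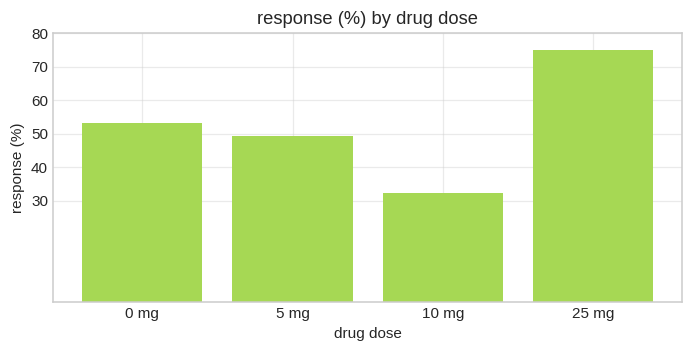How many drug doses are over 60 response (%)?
1

Above 60: 25 mg.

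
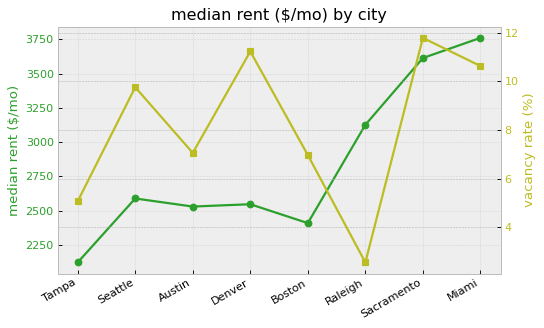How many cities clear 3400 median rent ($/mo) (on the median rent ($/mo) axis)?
Above 3400: Sacramento, Miami.

2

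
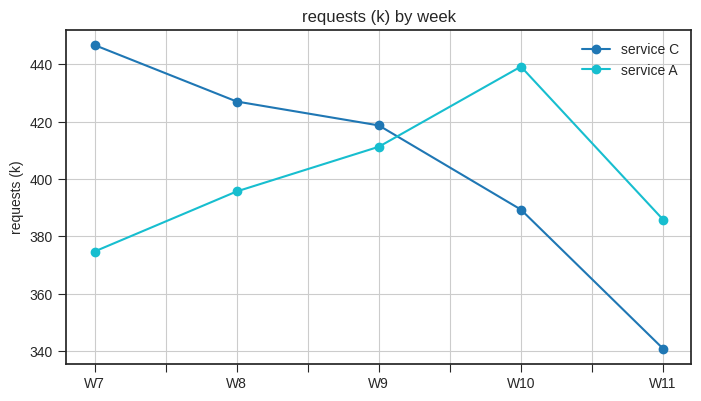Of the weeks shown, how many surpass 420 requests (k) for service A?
Above 420: W10.

1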